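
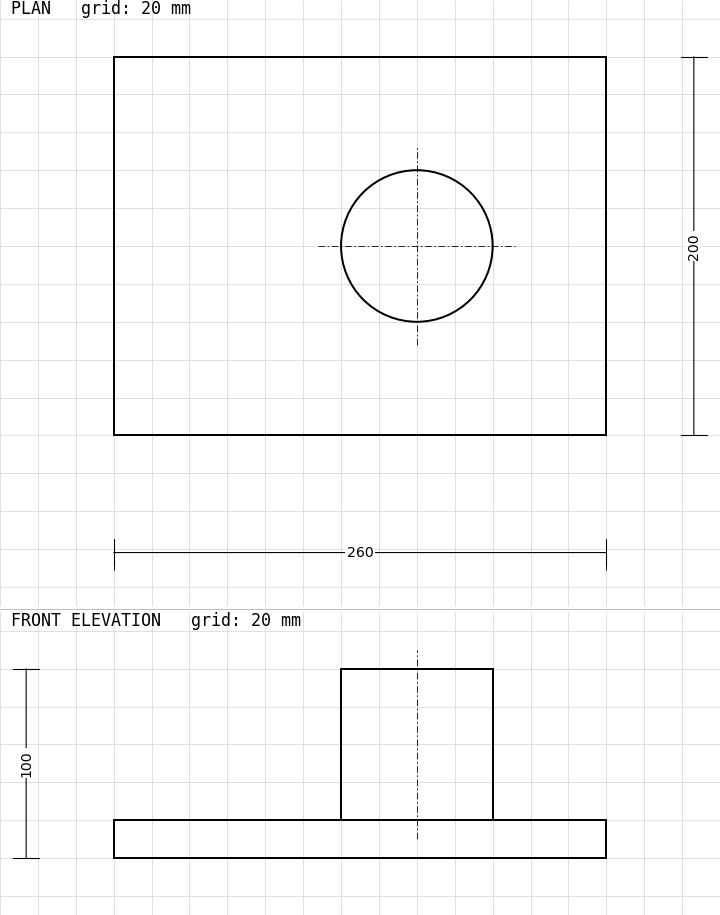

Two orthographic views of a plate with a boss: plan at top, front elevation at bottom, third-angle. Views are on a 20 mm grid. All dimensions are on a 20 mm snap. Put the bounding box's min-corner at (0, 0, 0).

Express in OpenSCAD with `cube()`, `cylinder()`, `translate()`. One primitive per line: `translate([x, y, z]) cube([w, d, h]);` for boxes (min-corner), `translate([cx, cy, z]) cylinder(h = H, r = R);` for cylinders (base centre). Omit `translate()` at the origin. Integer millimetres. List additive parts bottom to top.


cube([260, 200, 20]);
translate([160, 100, 20]) cylinder(h = 80, r = 40);


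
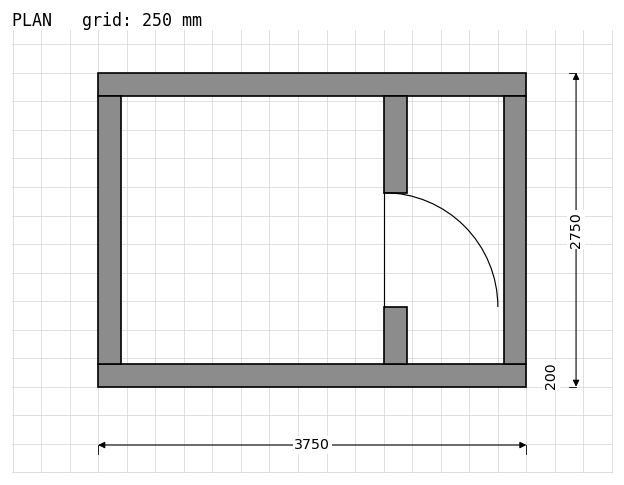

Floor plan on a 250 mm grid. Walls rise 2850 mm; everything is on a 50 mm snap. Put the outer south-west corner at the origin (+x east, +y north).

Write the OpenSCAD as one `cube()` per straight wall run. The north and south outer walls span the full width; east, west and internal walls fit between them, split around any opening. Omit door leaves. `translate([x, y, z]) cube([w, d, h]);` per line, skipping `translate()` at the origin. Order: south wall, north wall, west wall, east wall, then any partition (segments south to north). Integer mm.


cube([3750, 200, 2850]);
translate([0, 2550, 0]) cube([3750, 200, 2850]);
translate([0, 200, 0]) cube([200, 2350, 2850]);
translate([3550, 200, 0]) cube([200, 2350, 2850]);
translate([2500, 200, 0]) cube([200, 500, 2850]);
translate([2500, 1700, 0]) cube([200, 850, 2850]);


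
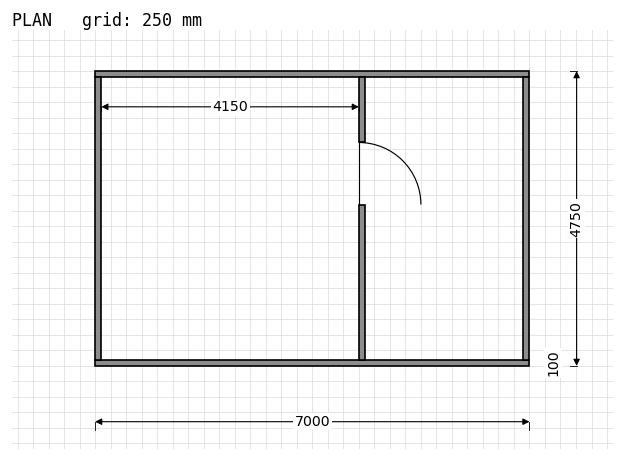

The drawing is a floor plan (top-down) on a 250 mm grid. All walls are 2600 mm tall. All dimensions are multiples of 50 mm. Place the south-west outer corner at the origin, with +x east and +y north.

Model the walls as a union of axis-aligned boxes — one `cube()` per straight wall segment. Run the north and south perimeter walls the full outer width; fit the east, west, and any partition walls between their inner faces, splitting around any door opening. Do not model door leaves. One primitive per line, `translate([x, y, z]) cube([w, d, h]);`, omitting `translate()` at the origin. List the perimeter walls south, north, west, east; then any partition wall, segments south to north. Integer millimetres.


cube([7000, 100, 2600]);
translate([0, 4650, 0]) cube([7000, 100, 2600]);
translate([0, 100, 0]) cube([100, 4550, 2600]);
translate([6900, 100, 0]) cube([100, 4550, 2600]);
translate([4250, 100, 0]) cube([100, 2500, 2600]);
translate([4250, 3600, 0]) cube([100, 1050, 2600]);


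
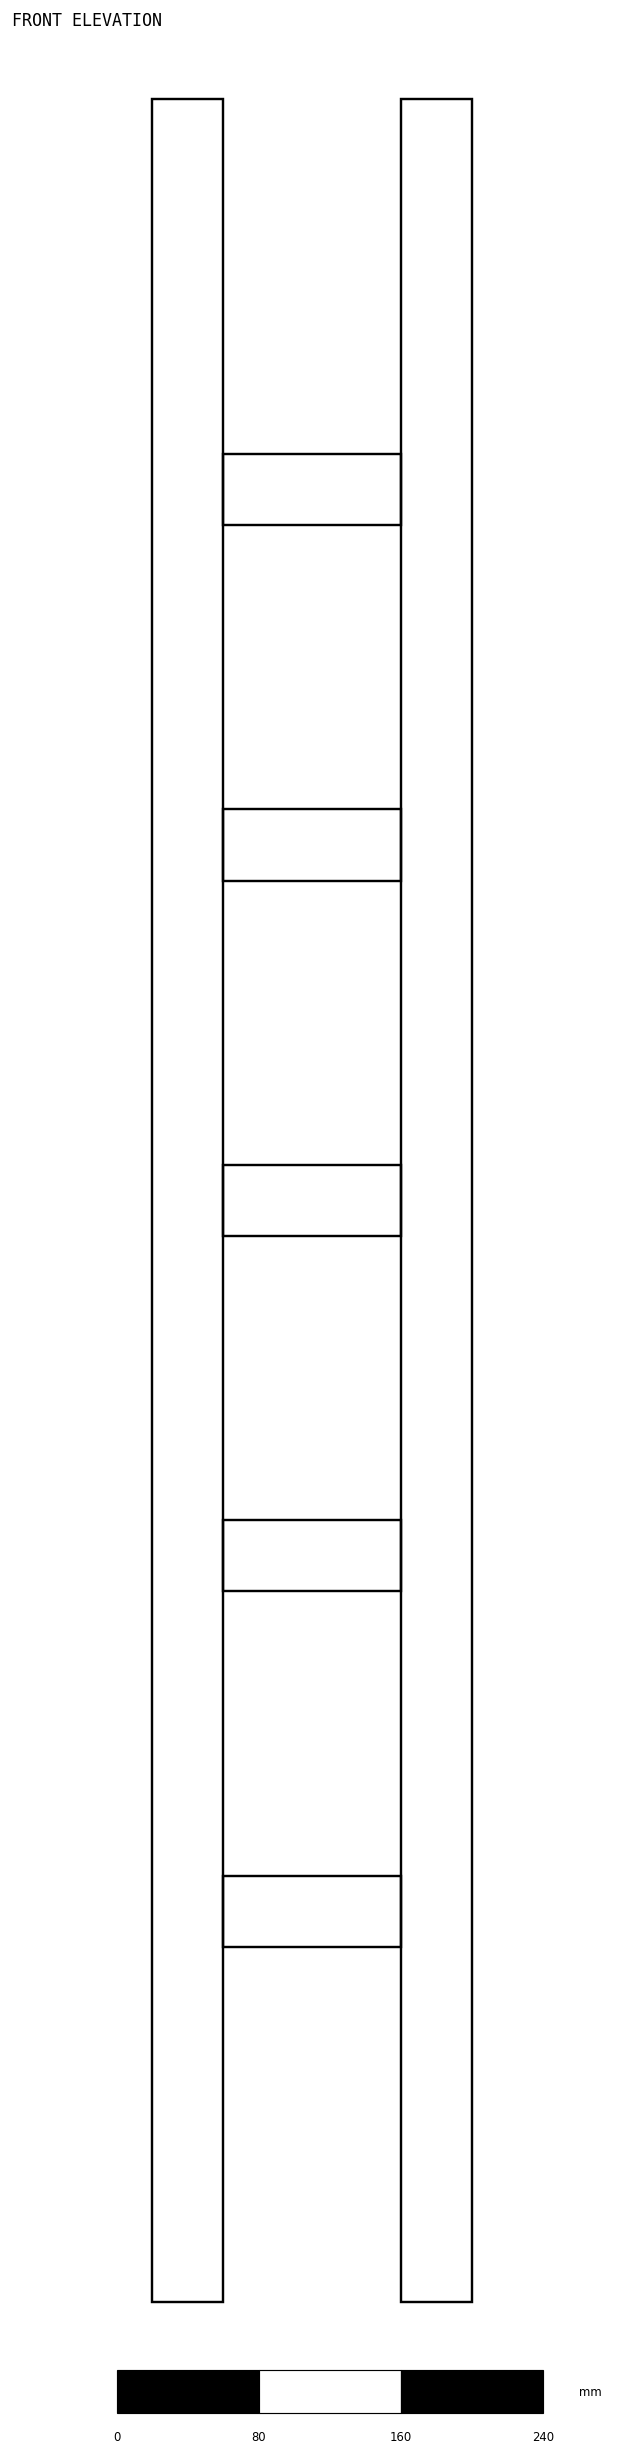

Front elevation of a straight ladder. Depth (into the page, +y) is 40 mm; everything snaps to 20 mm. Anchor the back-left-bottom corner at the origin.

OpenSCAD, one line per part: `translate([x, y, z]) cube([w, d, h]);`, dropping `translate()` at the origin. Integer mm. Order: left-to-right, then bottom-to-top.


cube([40, 40, 1240]);
translate([40, 0, 200]) cube([100, 40, 40]);
translate([40, 0, 400]) cube([100, 40, 40]);
translate([40, 0, 600]) cube([100, 40, 40]);
translate([40, 0, 800]) cube([100, 40, 40]);
translate([40, 0, 1000]) cube([100, 40, 40]);
translate([140, 0, 0]) cube([40, 40, 1240]);


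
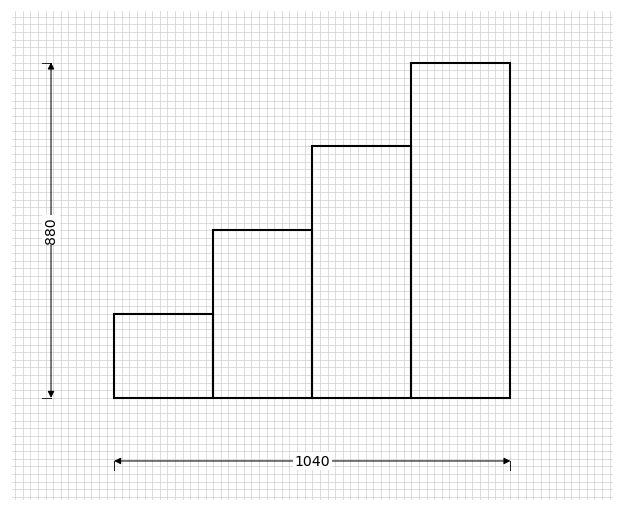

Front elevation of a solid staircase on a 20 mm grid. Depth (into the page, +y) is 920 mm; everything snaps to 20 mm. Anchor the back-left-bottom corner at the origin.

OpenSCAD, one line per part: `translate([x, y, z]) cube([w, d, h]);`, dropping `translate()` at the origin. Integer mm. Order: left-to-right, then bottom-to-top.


cube([260, 920, 220]);
translate([260, 0, 0]) cube([260, 920, 440]);
translate([520, 0, 0]) cube([260, 920, 660]);
translate([780, 0, 0]) cube([260, 920, 880]);


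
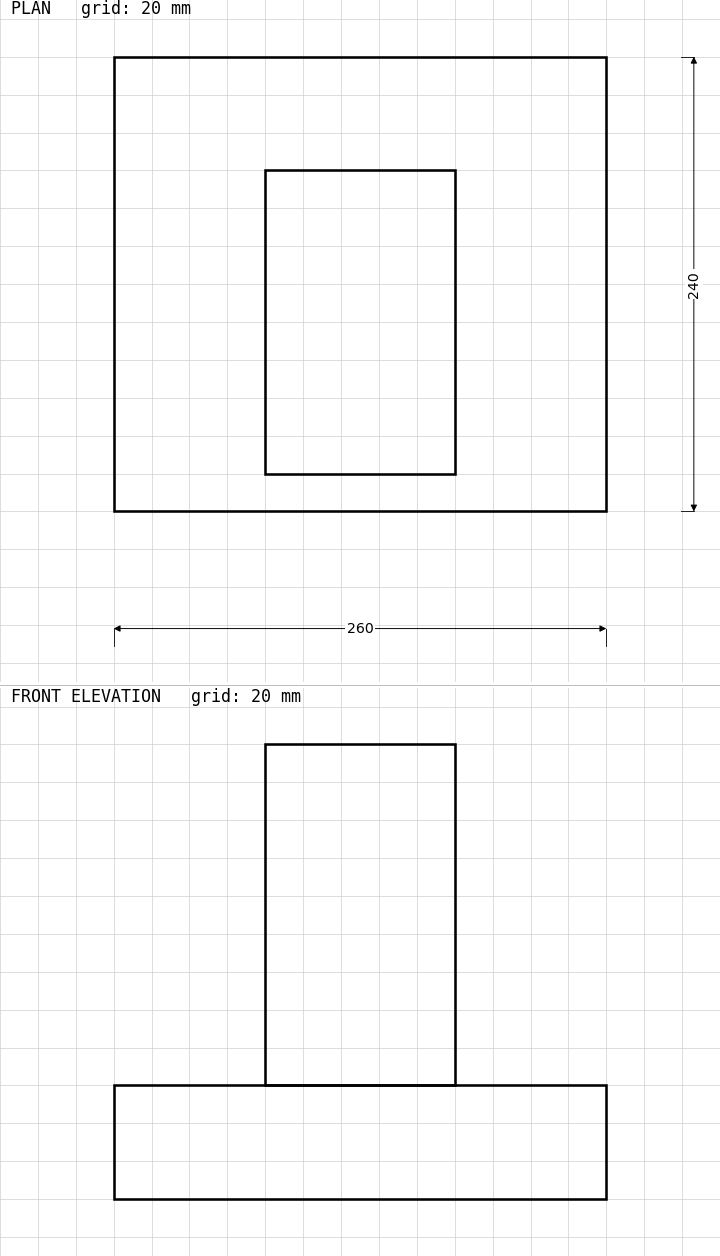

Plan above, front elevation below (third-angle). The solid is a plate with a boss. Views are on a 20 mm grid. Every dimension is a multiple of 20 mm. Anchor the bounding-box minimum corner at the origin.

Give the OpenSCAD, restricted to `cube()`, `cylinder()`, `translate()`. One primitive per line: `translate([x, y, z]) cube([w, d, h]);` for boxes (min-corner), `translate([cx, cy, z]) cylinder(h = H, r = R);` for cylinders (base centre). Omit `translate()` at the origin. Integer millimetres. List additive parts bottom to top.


cube([260, 240, 60]);
translate([80, 20, 60]) cube([100, 160, 180]);


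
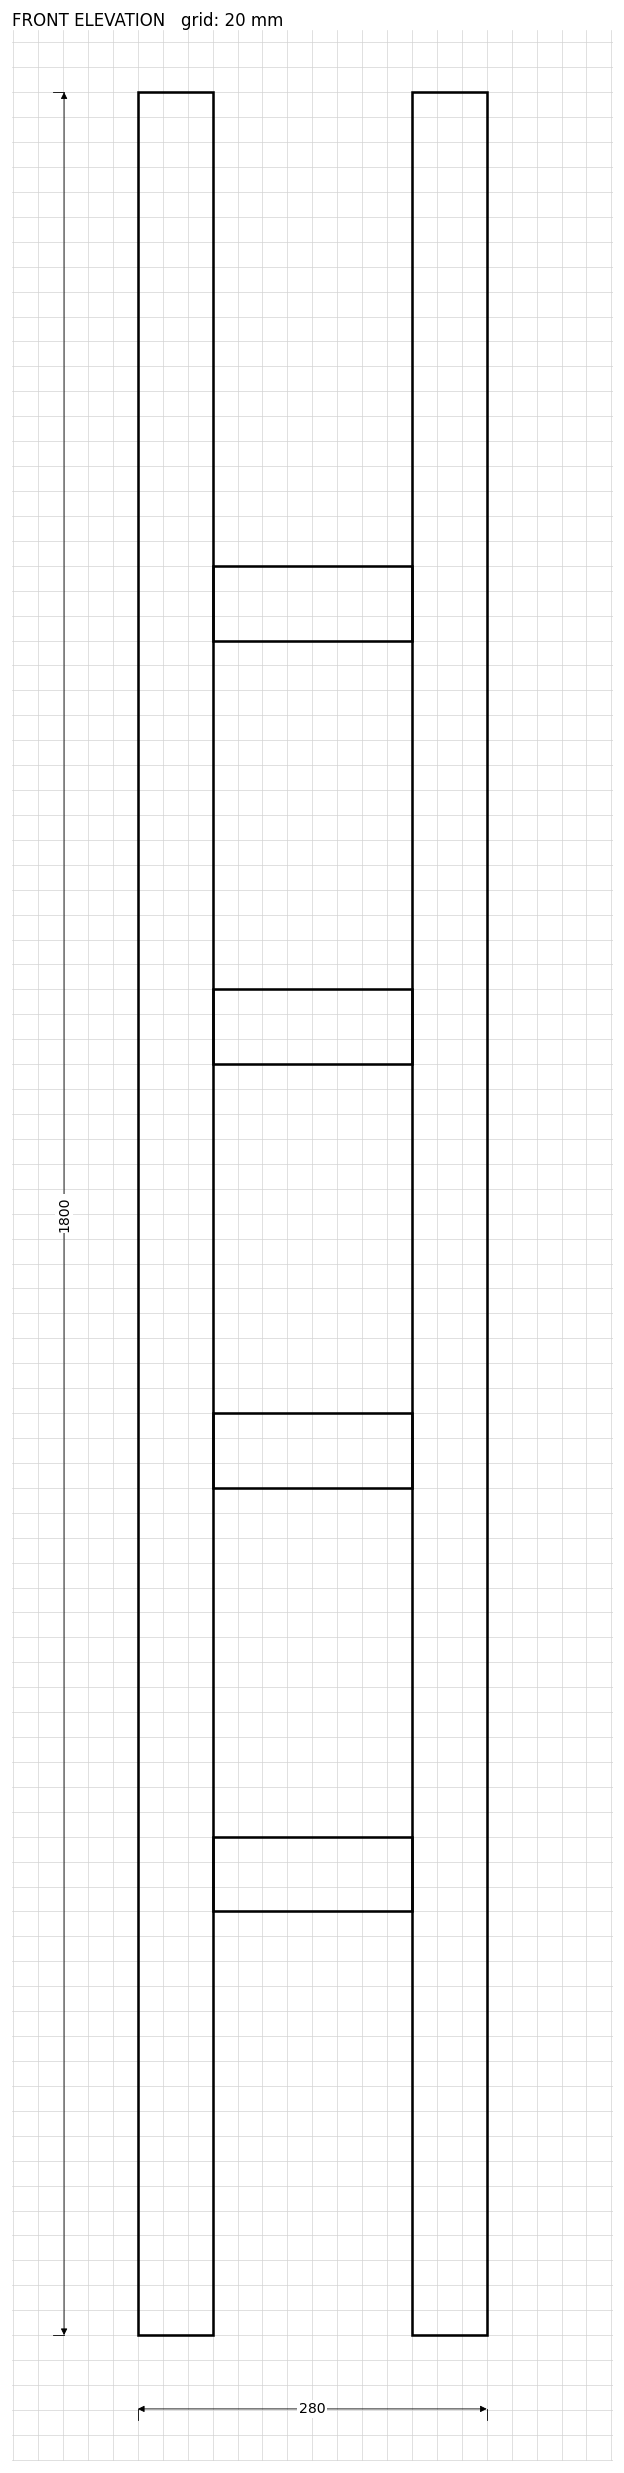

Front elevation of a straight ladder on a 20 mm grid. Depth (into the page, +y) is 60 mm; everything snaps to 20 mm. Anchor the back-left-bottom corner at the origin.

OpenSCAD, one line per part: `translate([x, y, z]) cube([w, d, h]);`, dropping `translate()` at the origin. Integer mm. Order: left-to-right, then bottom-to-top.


cube([60, 60, 1800]);
translate([60, 0, 340]) cube([160, 60, 60]);
translate([60, 0, 680]) cube([160, 60, 60]);
translate([60, 0, 1020]) cube([160, 60, 60]);
translate([60, 0, 1360]) cube([160, 60, 60]);
translate([220, 0, 0]) cube([60, 60, 1800]);


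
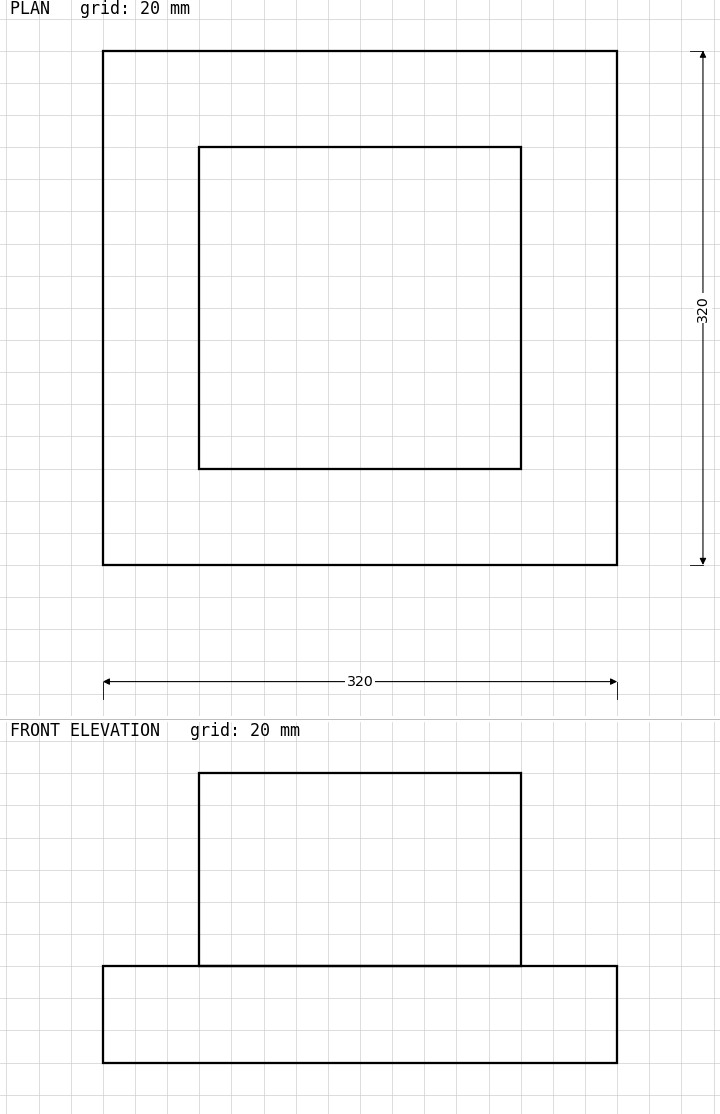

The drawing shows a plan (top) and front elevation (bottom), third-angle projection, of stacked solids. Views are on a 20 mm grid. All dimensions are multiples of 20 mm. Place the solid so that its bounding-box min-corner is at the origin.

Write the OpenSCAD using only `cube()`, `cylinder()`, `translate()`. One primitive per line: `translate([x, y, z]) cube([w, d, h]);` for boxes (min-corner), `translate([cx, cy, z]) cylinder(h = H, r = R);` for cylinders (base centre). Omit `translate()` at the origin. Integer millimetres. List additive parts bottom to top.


cube([320, 320, 60]);
translate([60, 60, 60]) cube([200, 200, 120]);


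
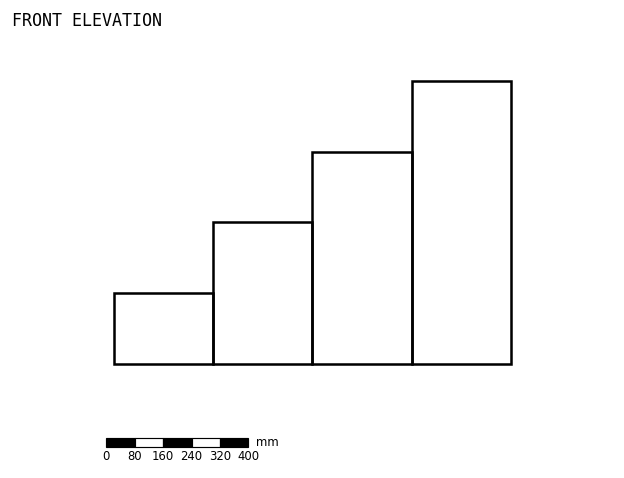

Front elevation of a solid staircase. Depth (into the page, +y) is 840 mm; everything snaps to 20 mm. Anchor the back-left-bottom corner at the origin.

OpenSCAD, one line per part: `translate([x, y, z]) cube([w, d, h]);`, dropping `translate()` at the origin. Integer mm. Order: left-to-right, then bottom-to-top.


cube([280, 840, 200]);
translate([280, 0, 0]) cube([280, 840, 400]);
translate([560, 0, 0]) cube([280, 840, 600]);
translate([840, 0, 0]) cube([280, 840, 800]);


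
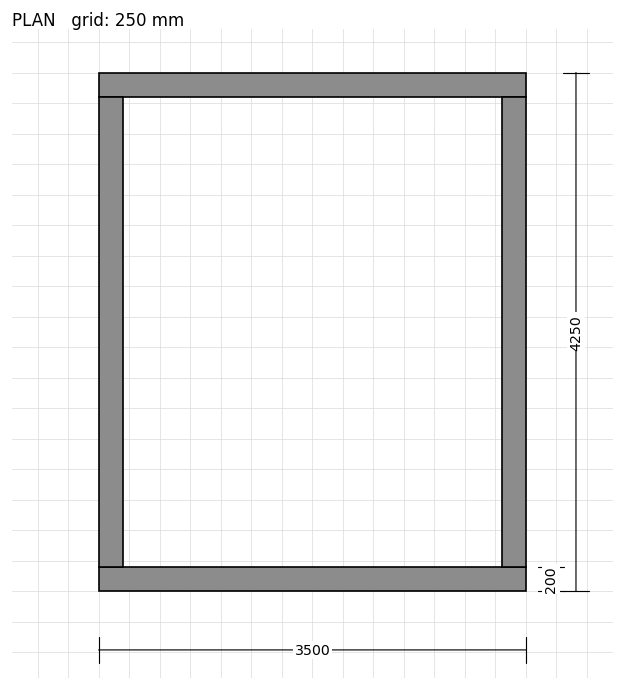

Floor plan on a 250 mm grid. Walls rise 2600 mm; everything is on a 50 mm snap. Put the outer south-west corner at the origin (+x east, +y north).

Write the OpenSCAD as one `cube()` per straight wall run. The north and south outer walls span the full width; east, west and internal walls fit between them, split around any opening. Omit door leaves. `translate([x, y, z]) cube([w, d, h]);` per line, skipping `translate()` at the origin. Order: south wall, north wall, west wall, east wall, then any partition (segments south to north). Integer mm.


cube([3500, 200, 2600]);
translate([0, 4050, 0]) cube([3500, 200, 2600]);
translate([0, 200, 0]) cube([200, 3850, 2600]);
translate([3300, 200, 0]) cube([200, 3850, 2600]);


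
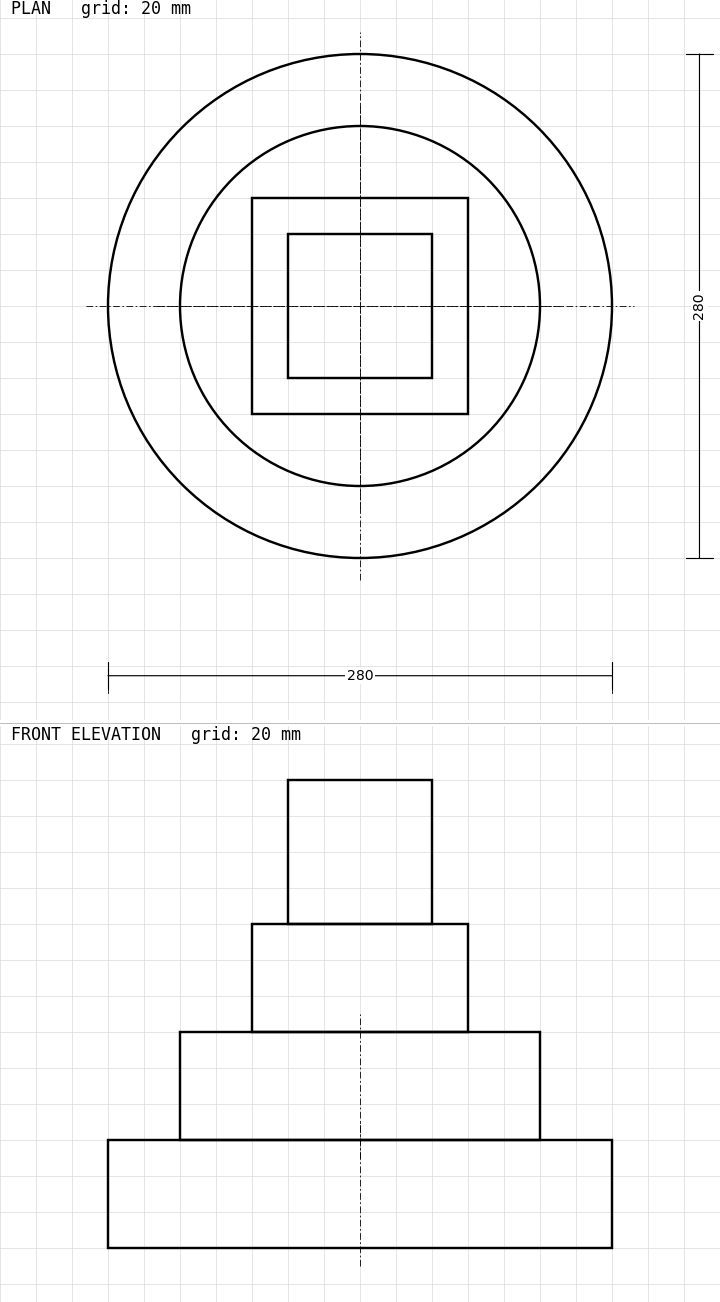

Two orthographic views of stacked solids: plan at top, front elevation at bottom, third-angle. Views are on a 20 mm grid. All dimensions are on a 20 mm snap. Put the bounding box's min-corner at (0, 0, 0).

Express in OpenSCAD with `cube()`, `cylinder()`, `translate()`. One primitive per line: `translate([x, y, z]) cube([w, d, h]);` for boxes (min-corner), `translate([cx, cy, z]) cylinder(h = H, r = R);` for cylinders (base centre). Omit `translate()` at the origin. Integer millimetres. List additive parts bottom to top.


translate([140, 140, 0]) cylinder(h = 60, r = 140);
translate([140, 140, 60]) cylinder(h = 60, r = 100);
translate([80, 80, 120]) cube([120, 120, 60]);
translate([100, 100, 180]) cube([80, 80, 80]);


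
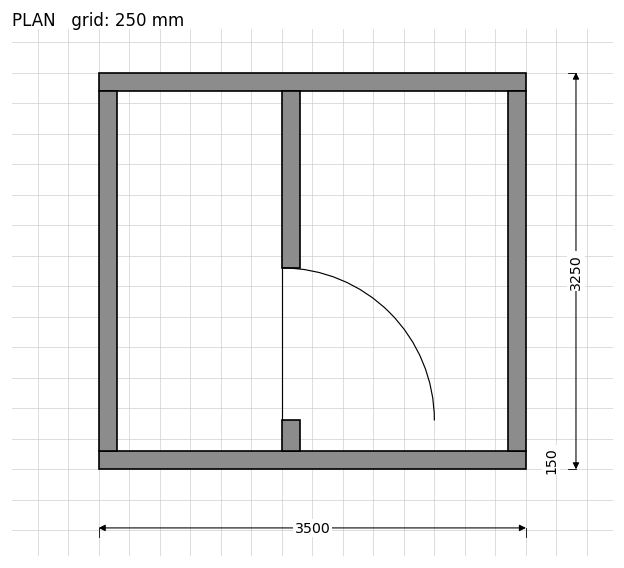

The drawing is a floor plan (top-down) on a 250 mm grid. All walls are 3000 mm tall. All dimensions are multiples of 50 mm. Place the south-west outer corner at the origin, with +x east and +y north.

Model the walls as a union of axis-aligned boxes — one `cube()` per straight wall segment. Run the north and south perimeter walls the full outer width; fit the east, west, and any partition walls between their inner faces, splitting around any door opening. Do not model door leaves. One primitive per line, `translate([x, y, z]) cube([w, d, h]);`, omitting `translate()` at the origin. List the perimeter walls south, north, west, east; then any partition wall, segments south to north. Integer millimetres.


cube([3500, 150, 3000]);
translate([0, 3100, 0]) cube([3500, 150, 3000]);
translate([0, 150, 0]) cube([150, 2950, 3000]);
translate([3350, 150, 0]) cube([150, 2950, 3000]);
translate([1500, 150, 0]) cube([150, 250, 3000]);
translate([1500, 1650, 0]) cube([150, 1450, 3000]);


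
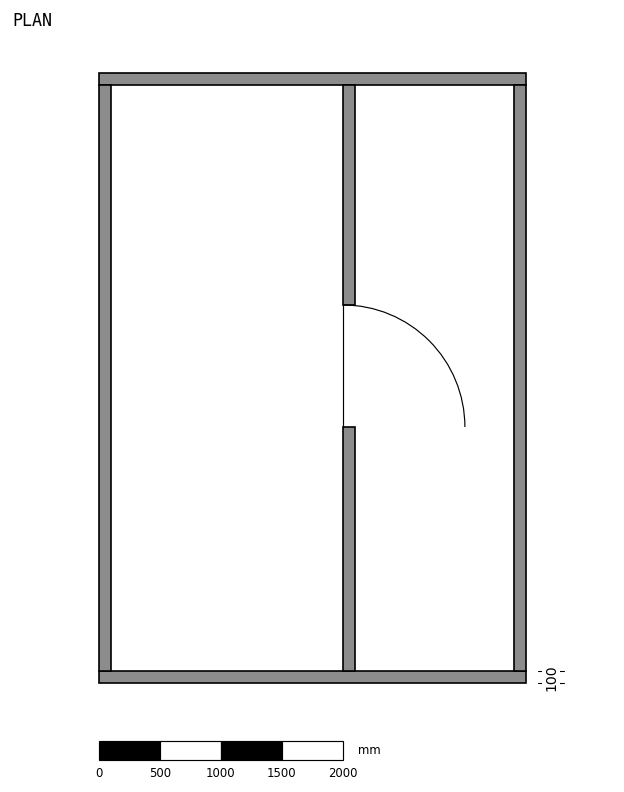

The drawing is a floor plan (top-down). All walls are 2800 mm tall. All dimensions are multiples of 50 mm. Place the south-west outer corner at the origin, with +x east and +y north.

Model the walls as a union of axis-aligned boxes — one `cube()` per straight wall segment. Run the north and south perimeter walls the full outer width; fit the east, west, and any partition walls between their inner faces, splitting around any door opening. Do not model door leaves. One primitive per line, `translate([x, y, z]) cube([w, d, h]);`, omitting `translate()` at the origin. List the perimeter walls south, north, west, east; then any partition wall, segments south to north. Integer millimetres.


cube([3500, 100, 2800]);
translate([0, 4900, 0]) cube([3500, 100, 2800]);
translate([0, 100, 0]) cube([100, 4800, 2800]);
translate([3400, 100, 0]) cube([100, 4800, 2800]);
translate([2000, 100, 0]) cube([100, 2000, 2800]);
translate([2000, 3100, 0]) cube([100, 1800, 2800]);


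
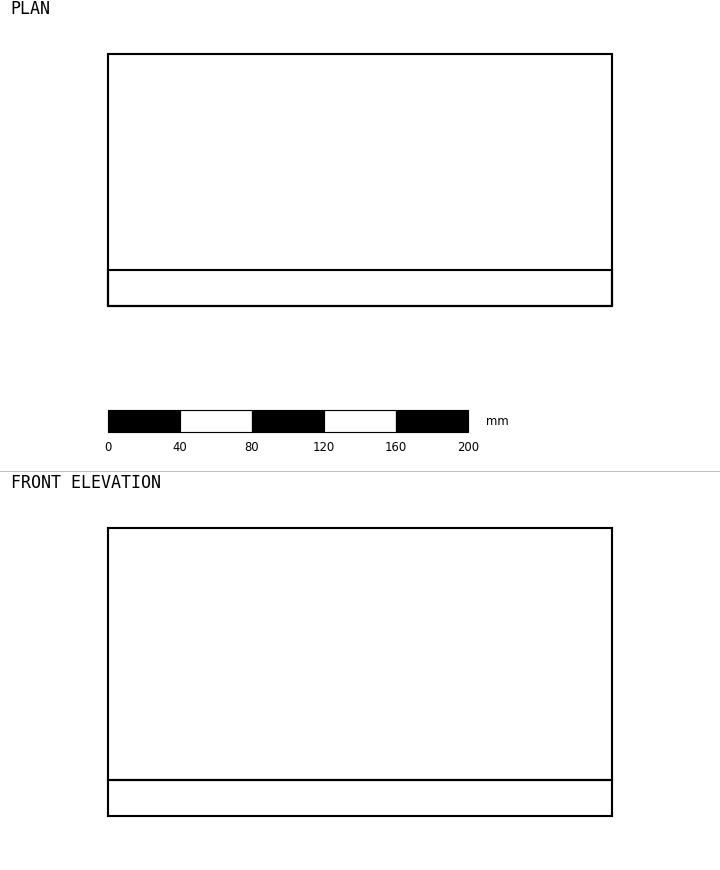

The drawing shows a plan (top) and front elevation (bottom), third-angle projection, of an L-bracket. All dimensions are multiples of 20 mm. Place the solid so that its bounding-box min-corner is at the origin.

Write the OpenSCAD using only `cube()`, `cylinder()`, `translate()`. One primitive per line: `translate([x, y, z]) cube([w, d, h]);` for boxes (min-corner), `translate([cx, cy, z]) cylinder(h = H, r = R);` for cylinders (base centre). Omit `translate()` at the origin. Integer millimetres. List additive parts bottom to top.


cube([280, 140, 20]);
translate([0, 0, 20]) cube([280, 20, 140]);


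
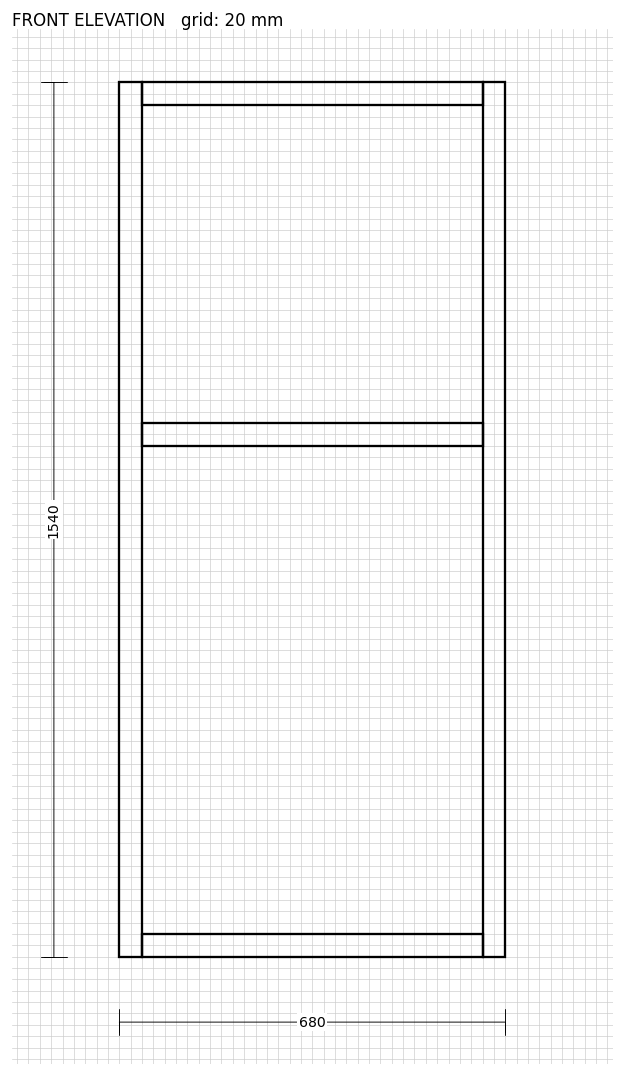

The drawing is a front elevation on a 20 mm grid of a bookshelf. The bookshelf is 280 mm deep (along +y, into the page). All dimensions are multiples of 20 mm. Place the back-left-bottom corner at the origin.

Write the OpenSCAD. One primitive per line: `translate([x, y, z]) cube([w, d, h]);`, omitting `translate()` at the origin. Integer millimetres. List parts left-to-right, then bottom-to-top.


cube([40, 280, 1540]);
translate([40, 0, 0]) cube([600, 280, 40]);
translate([40, 0, 900]) cube([600, 280, 40]);
translate([40, 0, 1500]) cube([600, 280, 40]);
translate([640, 0, 0]) cube([40, 280, 1540]);


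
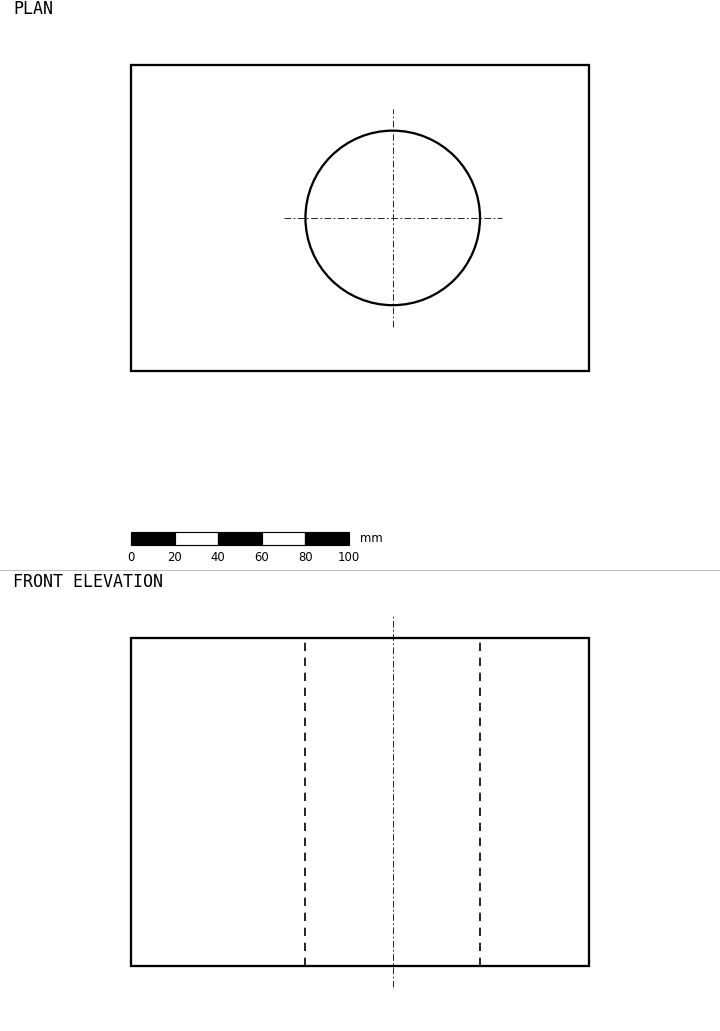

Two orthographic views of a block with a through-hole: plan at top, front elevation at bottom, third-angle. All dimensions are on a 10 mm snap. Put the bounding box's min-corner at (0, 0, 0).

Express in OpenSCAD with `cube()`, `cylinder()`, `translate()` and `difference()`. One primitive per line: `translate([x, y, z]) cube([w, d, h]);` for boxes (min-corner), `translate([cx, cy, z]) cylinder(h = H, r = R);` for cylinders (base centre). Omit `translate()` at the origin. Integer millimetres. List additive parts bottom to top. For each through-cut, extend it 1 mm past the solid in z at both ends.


difference() {
  cube([210, 140, 150]);
  translate([120, 70, -1]) cylinder(h = 152, r = 40);
}


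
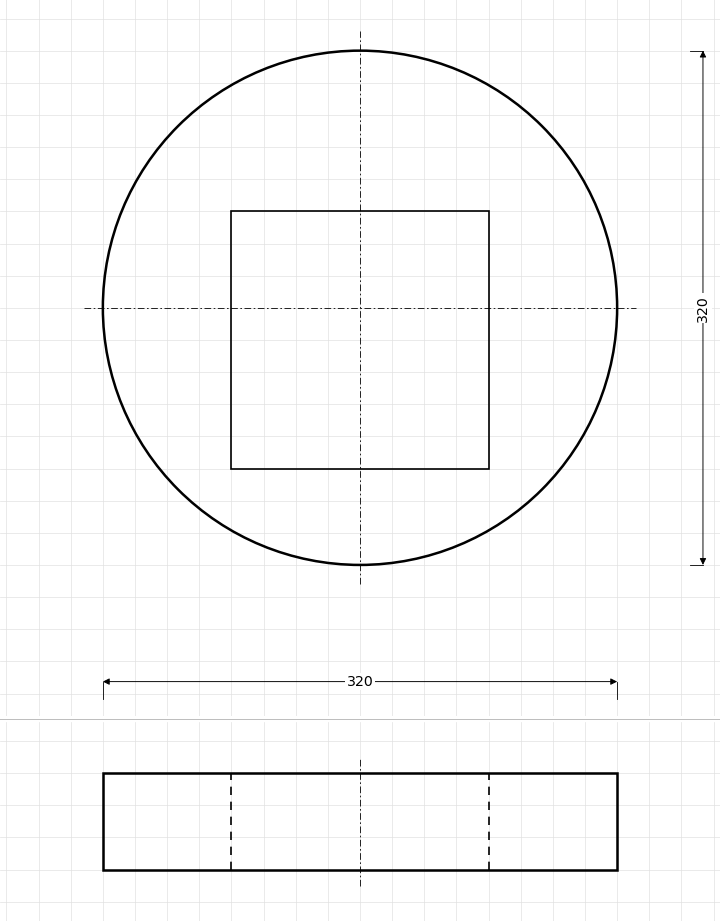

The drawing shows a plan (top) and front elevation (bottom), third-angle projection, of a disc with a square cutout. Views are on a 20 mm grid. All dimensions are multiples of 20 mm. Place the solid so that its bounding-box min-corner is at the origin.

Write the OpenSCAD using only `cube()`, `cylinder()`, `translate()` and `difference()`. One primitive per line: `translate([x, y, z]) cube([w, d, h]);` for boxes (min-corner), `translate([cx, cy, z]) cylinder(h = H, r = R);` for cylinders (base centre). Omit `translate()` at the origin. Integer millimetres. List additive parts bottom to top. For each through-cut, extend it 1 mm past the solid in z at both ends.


difference() {
  translate([160, 160, 0]) cylinder(h = 60, r = 160);
  translate([80, 60, -1]) cube([160, 160, 62]);
}


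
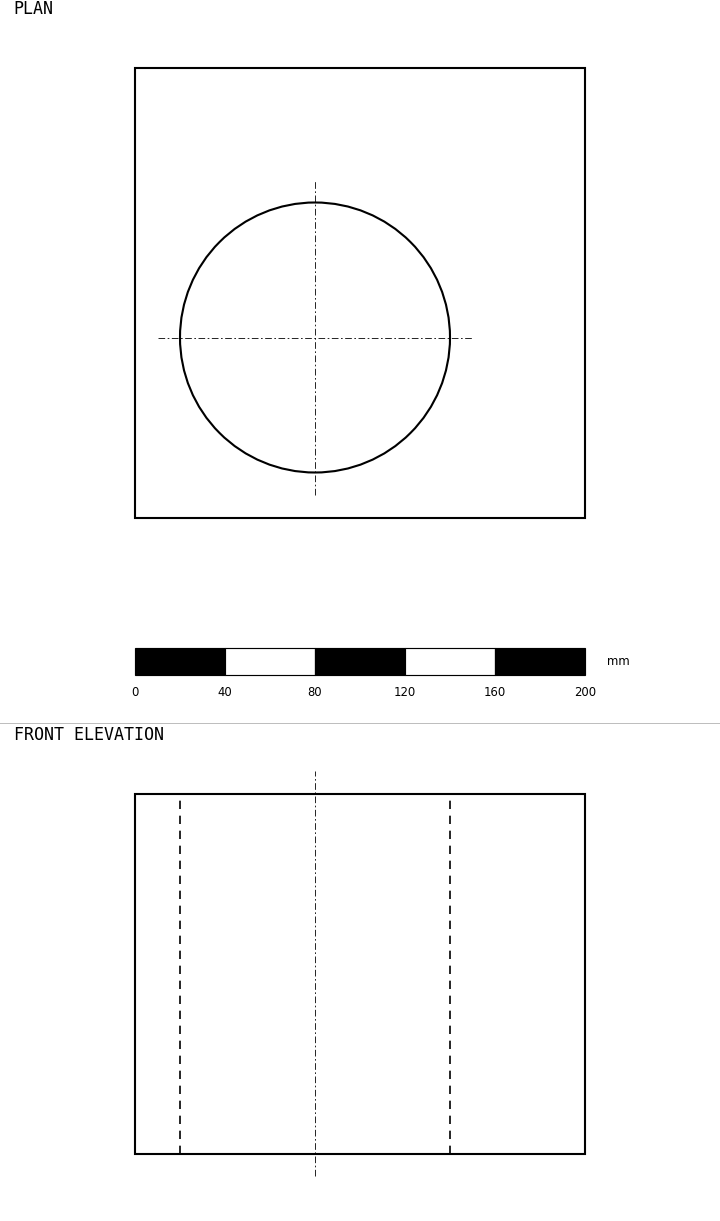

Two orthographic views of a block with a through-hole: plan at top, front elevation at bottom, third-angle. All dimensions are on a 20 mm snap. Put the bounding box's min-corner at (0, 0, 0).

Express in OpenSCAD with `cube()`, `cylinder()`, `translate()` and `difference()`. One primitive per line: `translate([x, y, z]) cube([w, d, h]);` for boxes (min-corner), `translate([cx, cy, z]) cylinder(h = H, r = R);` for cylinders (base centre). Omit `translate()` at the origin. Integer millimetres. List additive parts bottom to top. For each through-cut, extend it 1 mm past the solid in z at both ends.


difference() {
  cube([200, 200, 160]);
  translate([80, 80, -1]) cylinder(h = 162, r = 60);
}


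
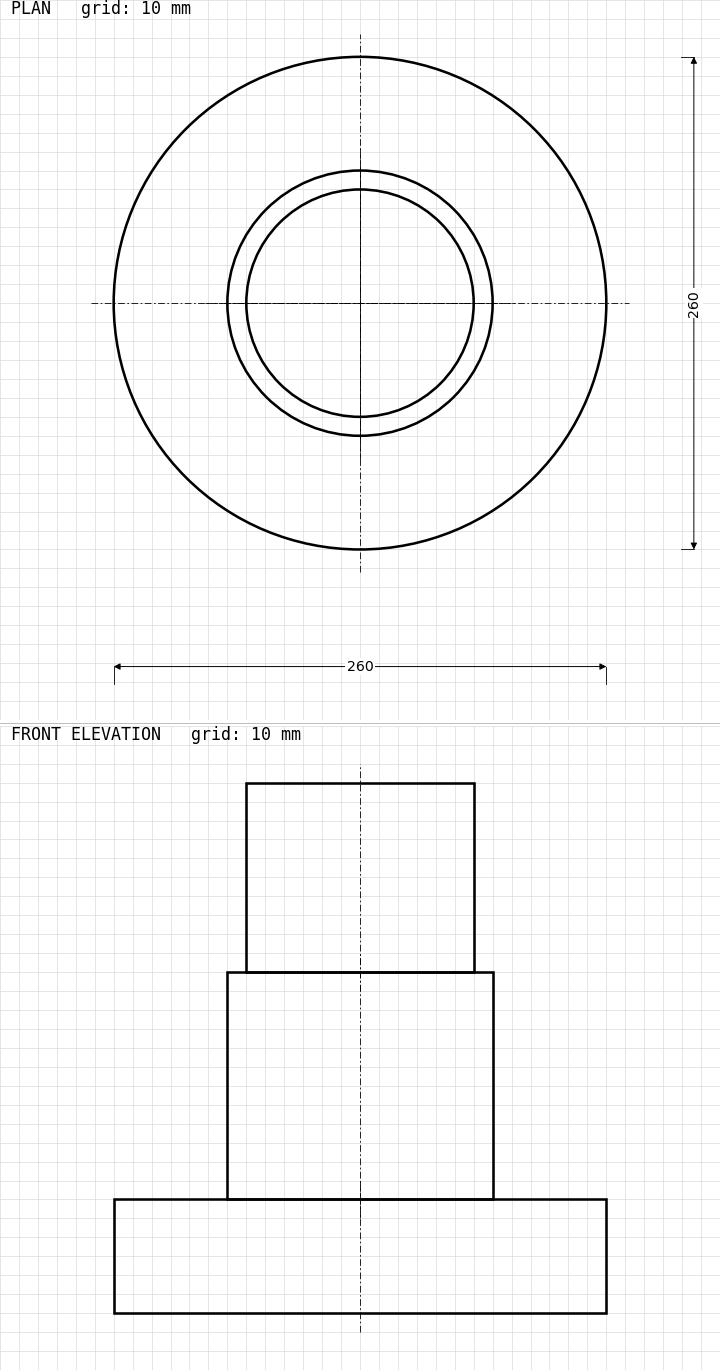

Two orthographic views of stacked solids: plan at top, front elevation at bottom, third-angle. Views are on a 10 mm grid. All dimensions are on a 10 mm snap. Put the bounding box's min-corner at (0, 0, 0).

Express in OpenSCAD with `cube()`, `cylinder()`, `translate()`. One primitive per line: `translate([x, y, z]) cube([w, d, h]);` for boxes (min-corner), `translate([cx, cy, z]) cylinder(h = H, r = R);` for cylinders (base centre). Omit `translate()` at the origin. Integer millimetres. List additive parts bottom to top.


translate([130, 130, 0]) cylinder(h = 60, r = 130);
translate([130, 130, 60]) cylinder(h = 120, r = 70);
translate([130, 130, 180]) cylinder(h = 100, r = 60);


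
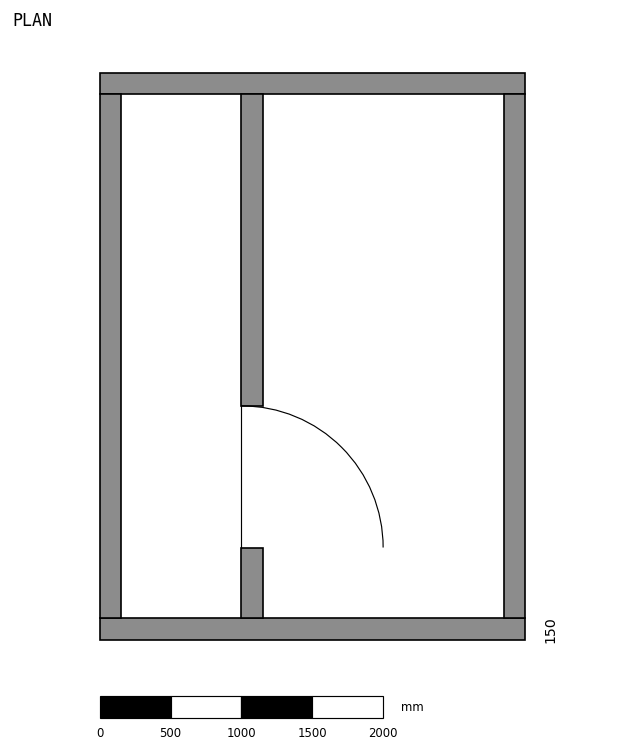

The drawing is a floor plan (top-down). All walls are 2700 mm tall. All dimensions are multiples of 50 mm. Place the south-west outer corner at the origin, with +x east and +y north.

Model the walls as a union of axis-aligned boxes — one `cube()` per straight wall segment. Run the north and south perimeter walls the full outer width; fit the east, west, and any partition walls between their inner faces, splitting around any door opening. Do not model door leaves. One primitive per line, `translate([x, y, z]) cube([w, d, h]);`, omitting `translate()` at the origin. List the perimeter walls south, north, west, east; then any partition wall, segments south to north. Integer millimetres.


cube([3000, 150, 2700]);
translate([0, 3850, 0]) cube([3000, 150, 2700]);
translate([0, 150, 0]) cube([150, 3700, 2700]);
translate([2850, 150, 0]) cube([150, 3700, 2700]);
translate([1000, 150, 0]) cube([150, 500, 2700]);
translate([1000, 1650, 0]) cube([150, 2200, 2700]);


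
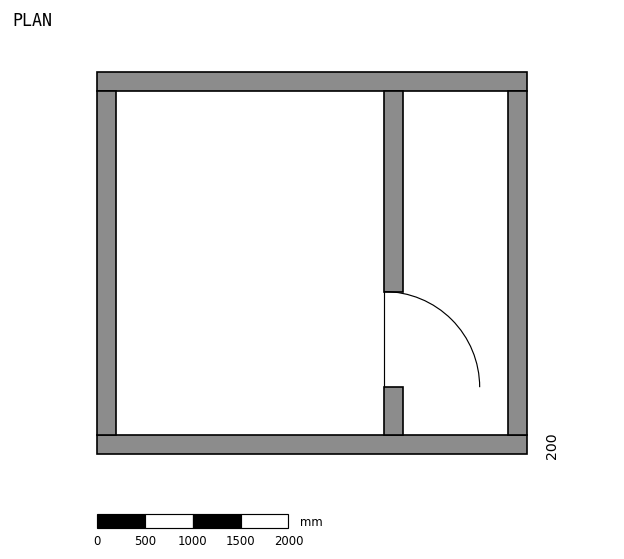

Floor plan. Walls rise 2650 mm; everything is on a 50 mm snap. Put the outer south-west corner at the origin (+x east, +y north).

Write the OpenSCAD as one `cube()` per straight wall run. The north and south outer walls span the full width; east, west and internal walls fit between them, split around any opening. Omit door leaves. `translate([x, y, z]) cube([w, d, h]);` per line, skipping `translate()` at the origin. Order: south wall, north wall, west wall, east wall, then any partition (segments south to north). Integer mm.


cube([4500, 200, 2650]);
translate([0, 3800, 0]) cube([4500, 200, 2650]);
translate([0, 200, 0]) cube([200, 3600, 2650]);
translate([4300, 200, 0]) cube([200, 3600, 2650]);
translate([3000, 200, 0]) cube([200, 500, 2650]);
translate([3000, 1700, 0]) cube([200, 2100, 2650]);


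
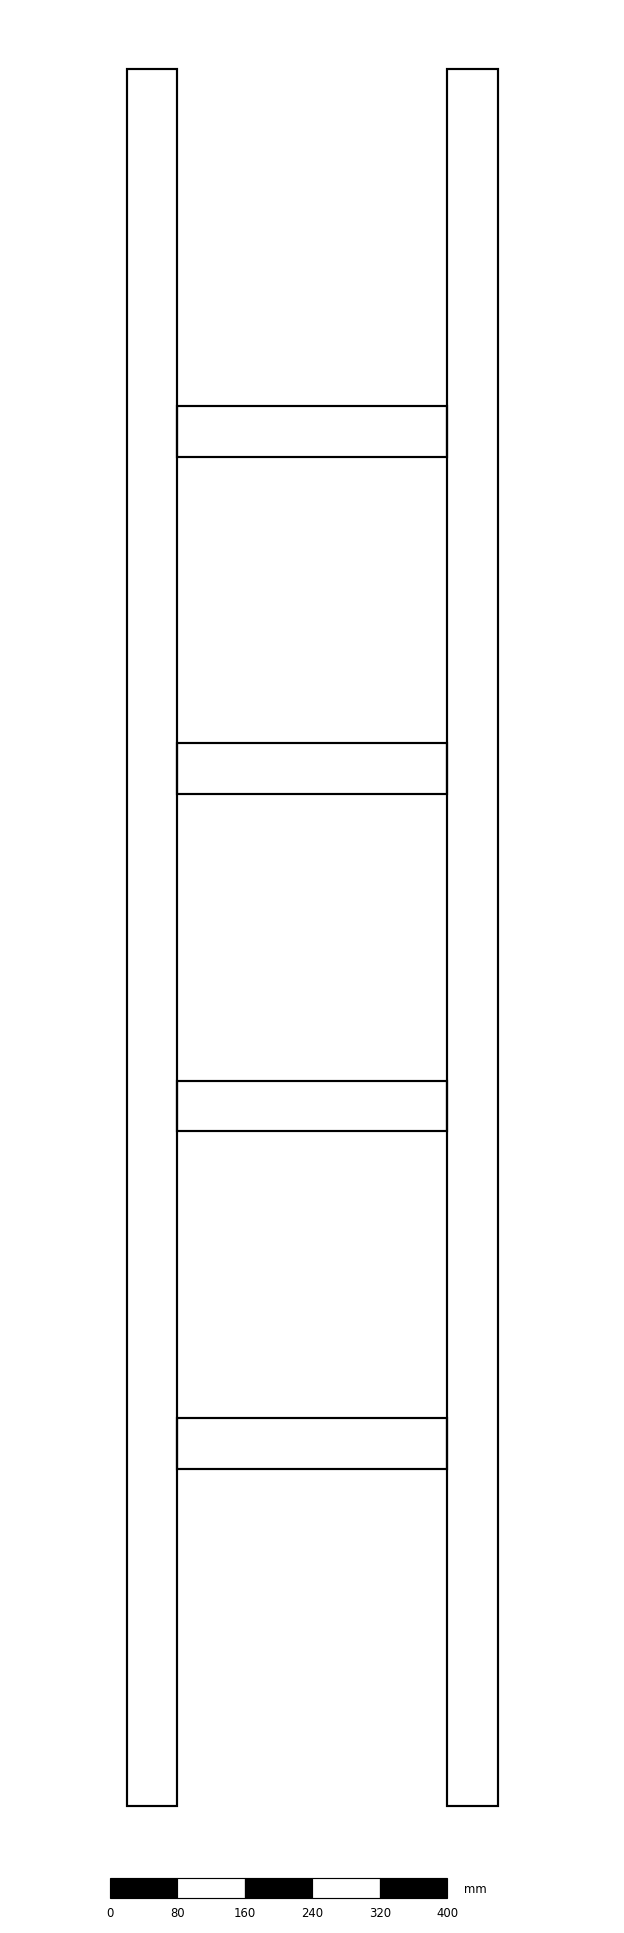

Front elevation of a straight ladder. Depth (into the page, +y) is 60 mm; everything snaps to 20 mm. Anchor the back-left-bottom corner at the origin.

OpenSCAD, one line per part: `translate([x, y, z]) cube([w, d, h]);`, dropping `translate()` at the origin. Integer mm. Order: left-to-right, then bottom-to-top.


cube([60, 60, 2060]);
translate([60, 0, 400]) cube([320, 60, 60]);
translate([60, 0, 800]) cube([320, 60, 60]);
translate([60, 0, 1200]) cube([320, 60, 60]);
translate([60, 0, 1600]) cube([320, 60, 60]);
translate([380, 0, 0]) cube([60, 60, 2060]);


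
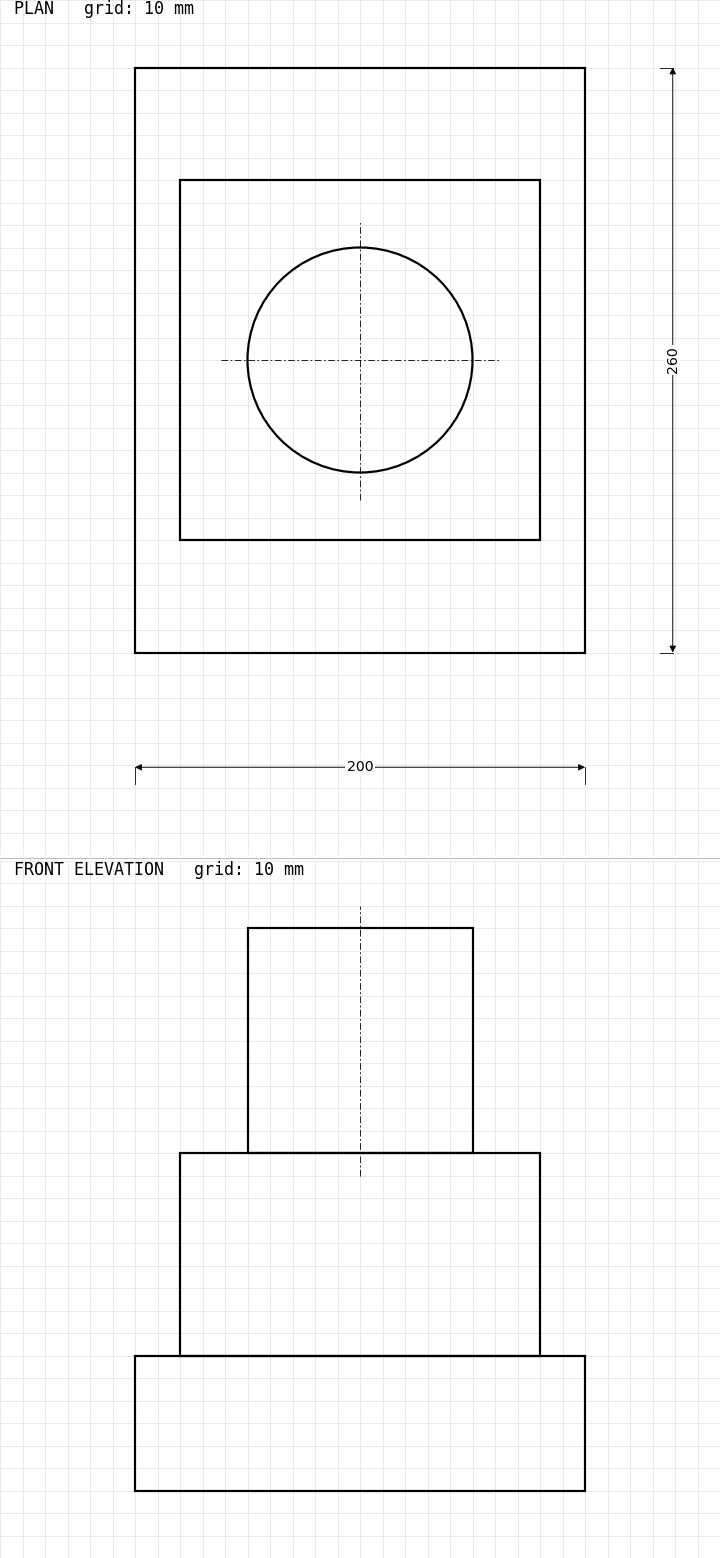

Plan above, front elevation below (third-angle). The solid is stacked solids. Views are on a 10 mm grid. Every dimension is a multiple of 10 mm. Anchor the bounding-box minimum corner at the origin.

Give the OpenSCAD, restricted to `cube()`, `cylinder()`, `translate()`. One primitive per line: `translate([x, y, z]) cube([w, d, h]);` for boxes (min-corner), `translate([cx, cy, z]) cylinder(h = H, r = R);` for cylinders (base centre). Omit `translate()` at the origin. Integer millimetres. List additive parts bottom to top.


cube([200, 260, 60]);
translate([20, 50, 60]) cube([160, 160, 90]);
translate([100, 130, 150]) cylinder(h = 100, r = 50);


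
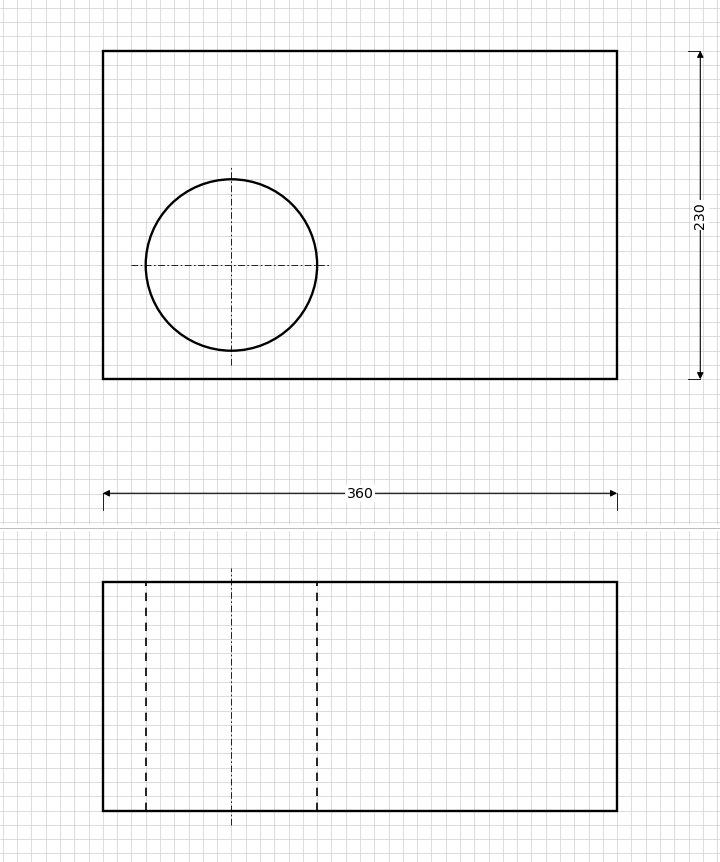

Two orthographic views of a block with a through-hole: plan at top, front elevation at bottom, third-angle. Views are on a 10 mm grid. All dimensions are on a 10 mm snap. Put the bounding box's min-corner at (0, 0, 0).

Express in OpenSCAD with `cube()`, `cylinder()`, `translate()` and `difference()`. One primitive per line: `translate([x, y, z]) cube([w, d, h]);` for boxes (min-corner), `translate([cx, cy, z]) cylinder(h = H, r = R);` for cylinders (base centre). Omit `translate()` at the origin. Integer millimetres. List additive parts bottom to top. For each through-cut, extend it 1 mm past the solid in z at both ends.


difference() {
  cube([360, 230, 160]);
  translate([90, 80, -1]) cylinder(h = 162, r = 60);
}


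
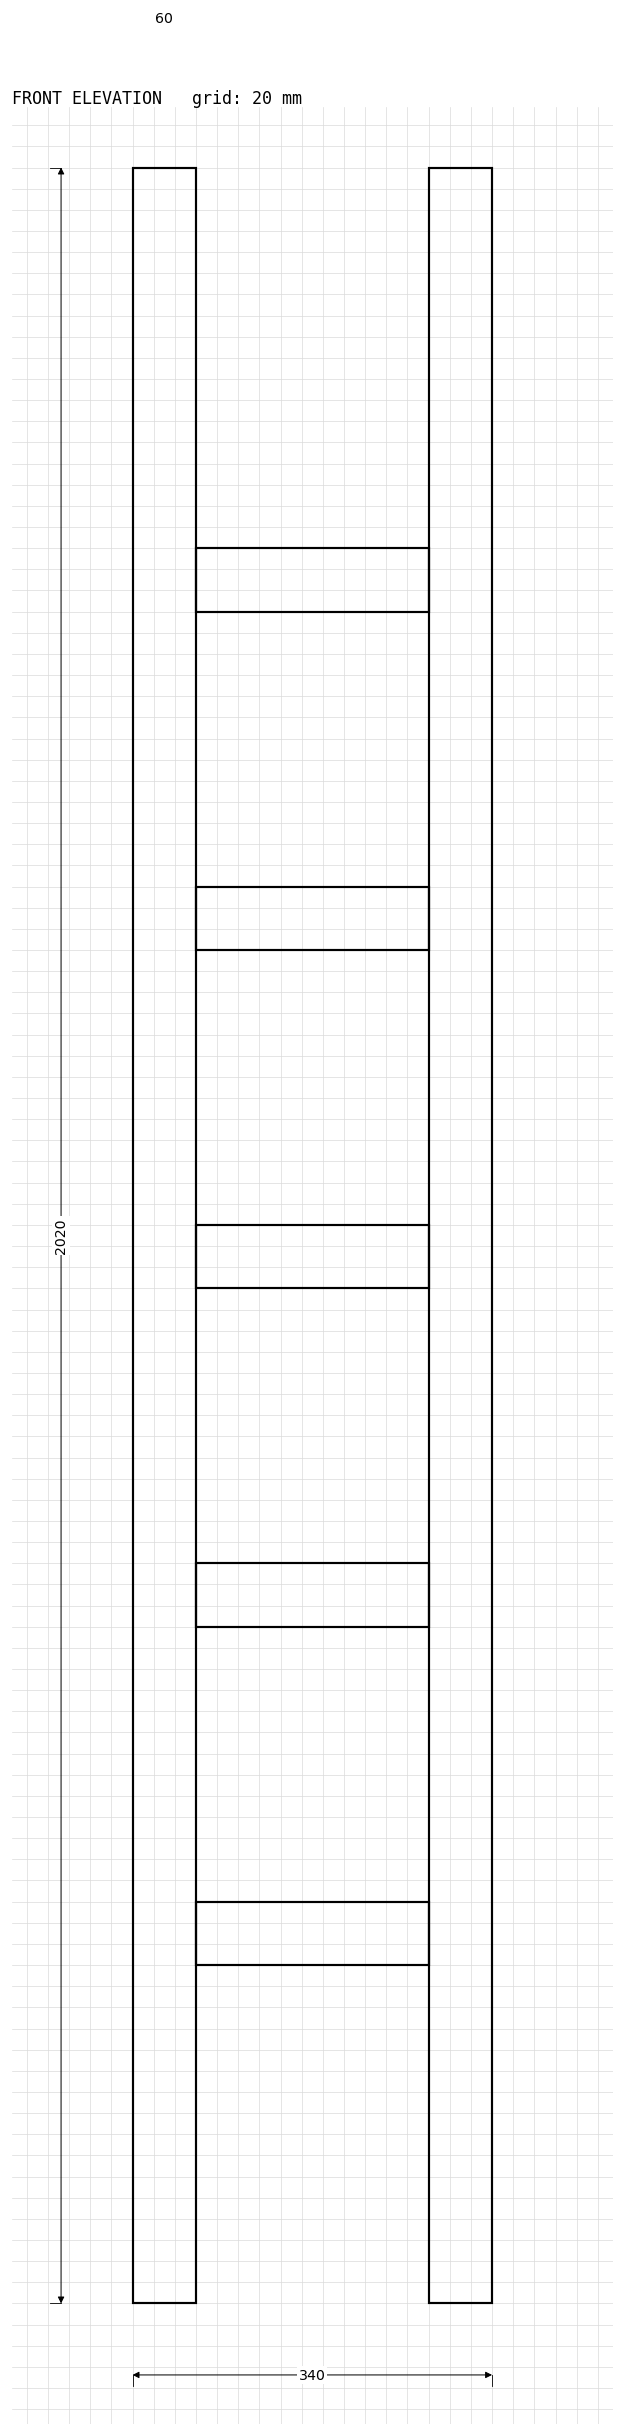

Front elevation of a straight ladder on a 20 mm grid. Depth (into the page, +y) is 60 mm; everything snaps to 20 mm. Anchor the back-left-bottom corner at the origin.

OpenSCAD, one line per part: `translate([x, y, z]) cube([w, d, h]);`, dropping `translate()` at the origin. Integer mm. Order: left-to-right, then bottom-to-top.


cube([60, 60, 2020]);
translate([60, 0, 320]) cube([220, 60, 60]);
translate([60, 0, 640]) cube([220, 60, 60]);
translate([60, 0, 960]) cube([220, 60, 60]);
translate([60, 0, 1280]) cube([220, 60, 60]);
translate([60, 0, 1600]) cube([220, 60, 60]);
translate([280, 0, 0]) cube([60, 60, 2020]);


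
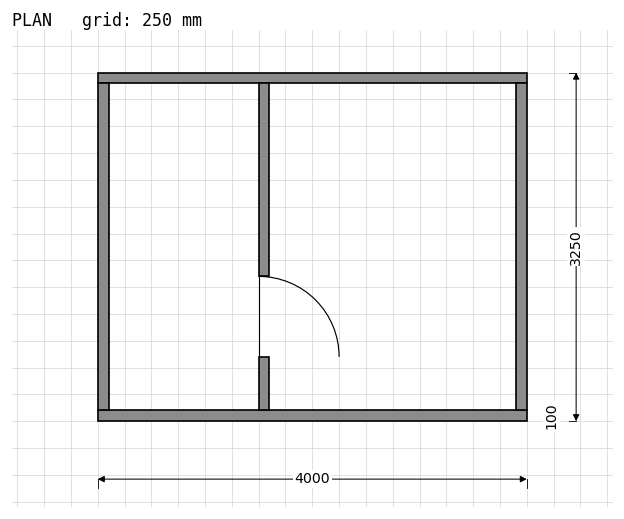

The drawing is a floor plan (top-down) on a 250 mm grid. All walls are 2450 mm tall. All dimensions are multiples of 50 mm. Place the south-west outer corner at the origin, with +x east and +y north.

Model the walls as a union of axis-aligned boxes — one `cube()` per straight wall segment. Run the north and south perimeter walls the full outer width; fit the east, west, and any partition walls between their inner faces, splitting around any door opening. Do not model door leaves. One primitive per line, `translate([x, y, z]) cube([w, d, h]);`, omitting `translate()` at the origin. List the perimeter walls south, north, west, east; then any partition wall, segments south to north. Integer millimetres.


cube([4000, 100, 2450]);
translate([0, 3150, 0]) cube([4000, 100, 2450]);
translate([0, 100, 0]) cube([100, 3050, 2450]);
translate([3900, 100, 0]) cube([100, 3050, 2450]);
translate([1500, 100, 0]) cube([100, 500, 2450]);
translate([1500, 1350, 0]) cube([100, 1800, 2450]);


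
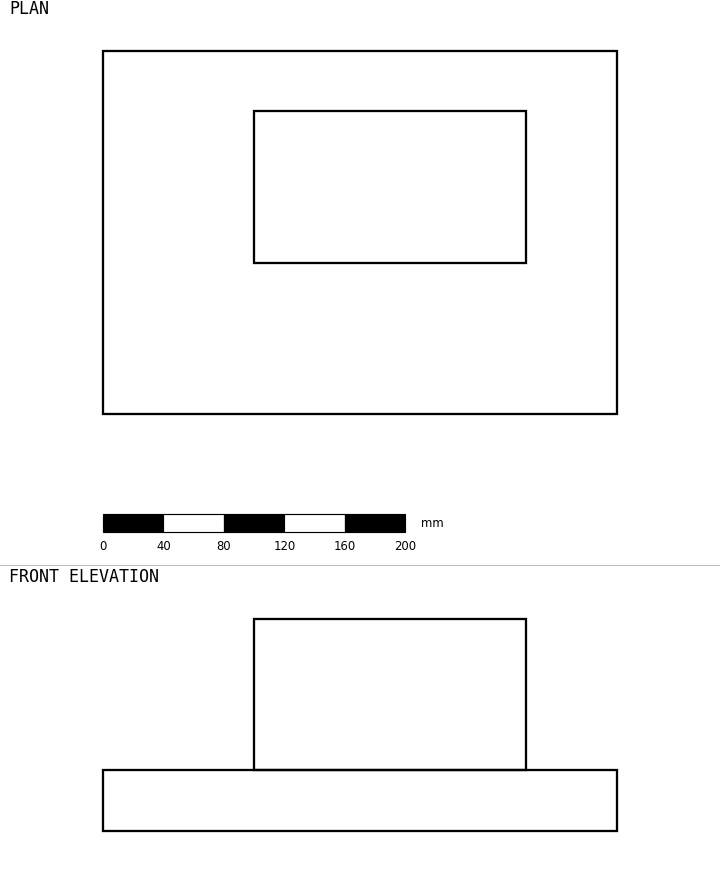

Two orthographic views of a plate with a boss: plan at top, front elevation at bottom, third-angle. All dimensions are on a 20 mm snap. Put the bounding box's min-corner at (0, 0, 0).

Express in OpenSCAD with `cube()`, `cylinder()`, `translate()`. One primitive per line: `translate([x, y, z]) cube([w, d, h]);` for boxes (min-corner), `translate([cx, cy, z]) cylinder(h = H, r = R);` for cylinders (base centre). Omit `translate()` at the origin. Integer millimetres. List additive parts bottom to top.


cube([340, 240, 40]);
translate([100, 100, 40]) cube([180, 100, 100]);


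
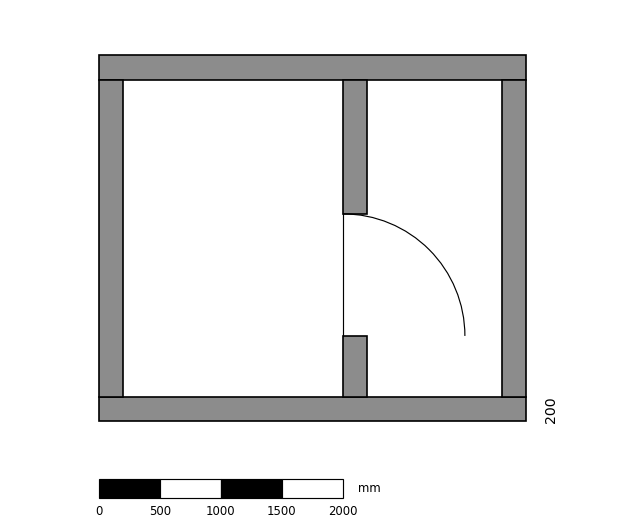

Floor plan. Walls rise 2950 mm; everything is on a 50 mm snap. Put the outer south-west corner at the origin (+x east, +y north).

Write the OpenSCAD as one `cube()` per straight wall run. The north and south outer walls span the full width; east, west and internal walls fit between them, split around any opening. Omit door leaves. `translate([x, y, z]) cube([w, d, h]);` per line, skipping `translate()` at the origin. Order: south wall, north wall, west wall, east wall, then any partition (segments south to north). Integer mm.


cube([3500, 200, 2950]);
translate([0, 2800, 0]) cube([3500, 200, 2950]);
translate([0, 200, 0]) cube([200, 2600, 2950]);
translate([3300, 200, 0]) cube([200, 2600, 2950]);
translate([2000, 200, 0]) cube([200, 500, 2950]);
translate([2000, 1700, 0]) cube([200, 1100, 2950]);


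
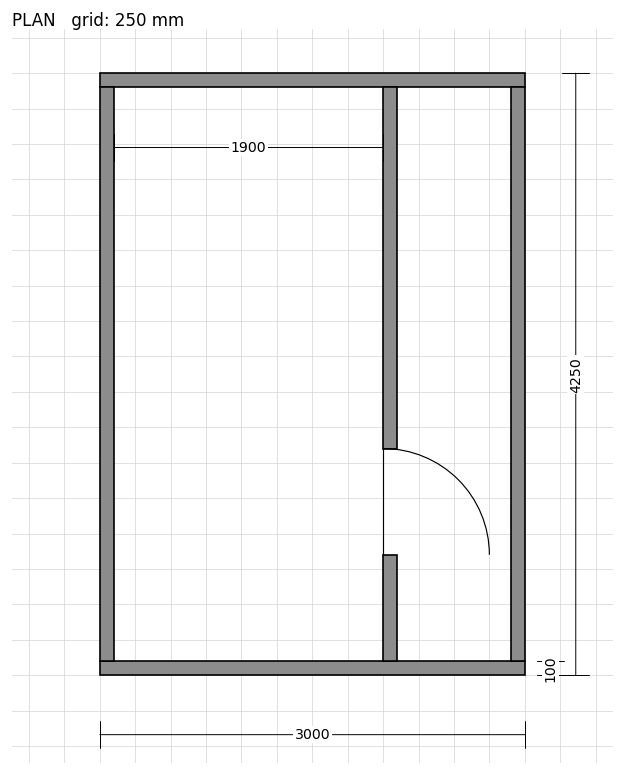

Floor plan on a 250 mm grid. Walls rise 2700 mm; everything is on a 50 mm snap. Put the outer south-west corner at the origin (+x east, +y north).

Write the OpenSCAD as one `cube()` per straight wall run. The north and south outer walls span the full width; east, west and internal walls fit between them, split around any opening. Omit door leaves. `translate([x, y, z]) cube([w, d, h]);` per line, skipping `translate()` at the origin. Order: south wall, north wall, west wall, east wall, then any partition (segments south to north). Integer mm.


cube([3000, 100, 2700]);
translate([0, 4150, 0]) cube([3000, 100, 2700]);
translate([0, 100, 0]) cube([100, 4050, 2700]);
translate([2900, 100, 0]) cube([100, 4050, 2700]);
translate([2000, 100, 0]) cube([100, 750, 2700]);
translate([2000, 1600, 0]) cube([100, 2550, 2700]);


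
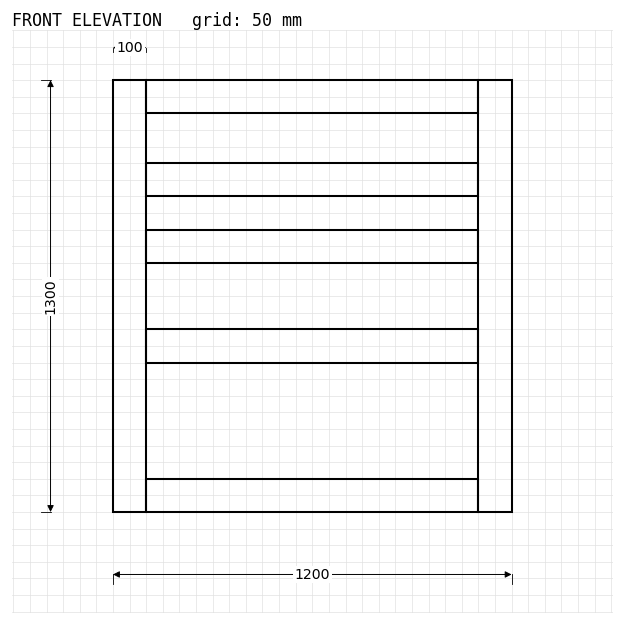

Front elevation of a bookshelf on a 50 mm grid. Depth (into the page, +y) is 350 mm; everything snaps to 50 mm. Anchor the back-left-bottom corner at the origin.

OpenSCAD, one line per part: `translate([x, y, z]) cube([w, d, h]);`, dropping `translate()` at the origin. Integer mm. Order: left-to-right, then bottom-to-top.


cube([100, 350, 1300]);
translate([100, 0, 0]) cube([1000, 350, 100]);
translate([100, 0, 450]) cube([1000, 350, 100]);
translate([100, 0, 750]) cube([1000, 350, 100]);
translate([100, 0, 950]) cube([1000, 350, 100]);
translate([100, 0, 1200]) cube([1000, 350, 100]);
translate([1100, 0, 0]) cube([100, 350, 1300]);


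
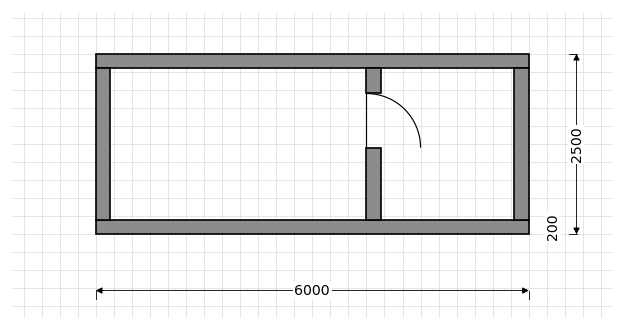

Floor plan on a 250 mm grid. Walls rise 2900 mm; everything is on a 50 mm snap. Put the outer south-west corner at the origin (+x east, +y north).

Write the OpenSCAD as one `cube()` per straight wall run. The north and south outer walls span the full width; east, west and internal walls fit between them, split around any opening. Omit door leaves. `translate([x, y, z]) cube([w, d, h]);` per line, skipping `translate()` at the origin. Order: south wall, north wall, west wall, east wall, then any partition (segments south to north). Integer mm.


cube([6000, 200, 2900]);
translate([0, 2300, 0]) cube([6000, 200, 2900]);
translate([0, 200, 0]) cube([200, 2100, 2900]);
translate([5800, 200, 0]) cube([200, 2100, 2900]);
translate([3750, 200, 0]) cube([200, 1000, 2900]);
translate([3750, 1950, 0]) cube([200, 350, 2900]);


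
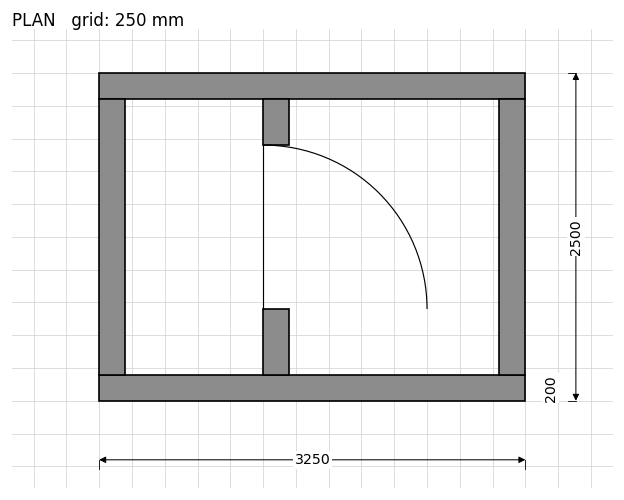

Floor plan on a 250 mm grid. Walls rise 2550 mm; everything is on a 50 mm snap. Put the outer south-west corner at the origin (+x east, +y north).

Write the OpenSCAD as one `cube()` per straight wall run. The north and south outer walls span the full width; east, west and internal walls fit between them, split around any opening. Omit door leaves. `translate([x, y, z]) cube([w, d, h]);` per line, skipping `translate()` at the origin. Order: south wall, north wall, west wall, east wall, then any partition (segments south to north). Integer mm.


cube([3250, 200, 2550]);
translate([0, 2300, 0]) cube([3250, 200, 2550]);
translate([0, 200, 0]) cube([200, 2100, 2550]);
translate([3050, 200, 0]) cube([200, 2100, 2550]);
translate([1250, 200, 0]) cube([200, 500, 2550]);
translate([1250, 1950, 0]) cube([200, 350, 2550]);


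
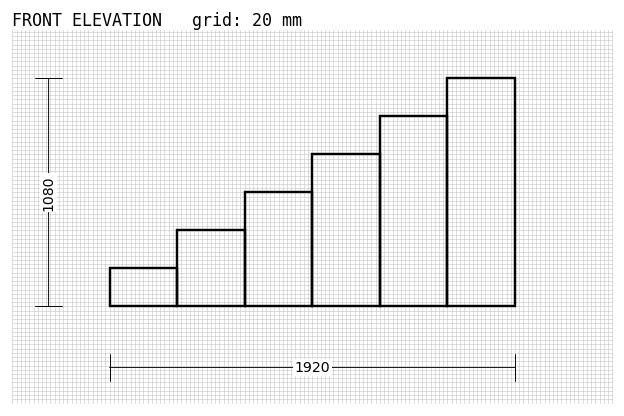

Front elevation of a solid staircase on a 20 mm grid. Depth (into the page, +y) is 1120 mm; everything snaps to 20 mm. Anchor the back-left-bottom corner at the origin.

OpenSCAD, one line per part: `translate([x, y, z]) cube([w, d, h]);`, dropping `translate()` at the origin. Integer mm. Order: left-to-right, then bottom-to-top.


cube([320, 1120, 180]);
translate([320, 0, 0]) cube([320, 1120, 360]);
translate([640, 0, 0]) cube([320, 1120, 540]);
translate([960, 0, 0]) cube([320, 1120, 720]);
translate([1280, 0, 0]) cube([320, 1120, 900]);
translate([1600, 0, 0]) cube([320, 1120, 1080]);


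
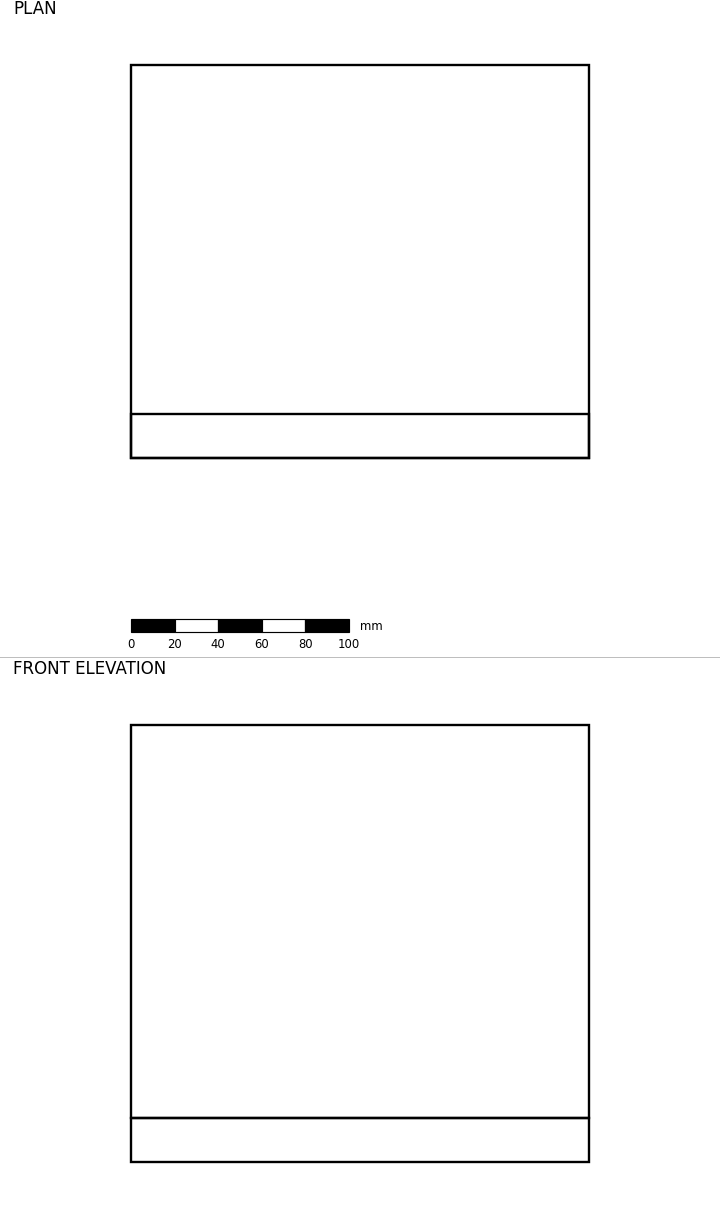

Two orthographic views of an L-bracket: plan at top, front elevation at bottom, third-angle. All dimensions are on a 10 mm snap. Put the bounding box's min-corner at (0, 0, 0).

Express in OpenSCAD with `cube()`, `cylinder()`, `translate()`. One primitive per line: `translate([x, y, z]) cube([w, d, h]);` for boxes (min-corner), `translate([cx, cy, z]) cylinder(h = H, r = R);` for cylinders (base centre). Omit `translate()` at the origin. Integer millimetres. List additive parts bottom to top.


cube([210, 180, 20]);
translate([0, 0, 20]) cube([210, 20, 180]);
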